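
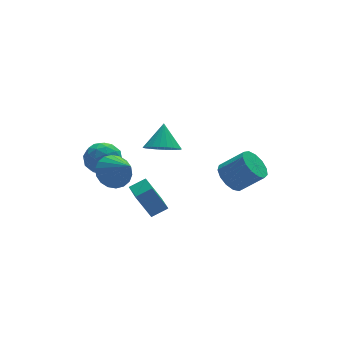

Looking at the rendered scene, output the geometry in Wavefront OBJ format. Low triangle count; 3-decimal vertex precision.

v -0.673 1.961 -1.945
v 0.219 2.076 -2.358
v -0.227 2.839 -0.735
v 0.028 2.377 -2.506
v -0.269 2.615 -2.569
v -0.629 2.753 -2.537
v -0.995 2.771 -2.414
v -1.312 2.665 -2.221
v -1.532 2.453 -1.985
v -1.621 2.165 -1.743
v -1.566 1.846 -1.532
v -1.375 1.545 -1.384
v -1.077 1.307 -1.321
v -0.718 1.168 -1.353
v -0.352 1.151 -1.475
v -0.035 1.256 -1.669
v 0.185 1.469 -1.905
v 0.274 1.757 -2.146
v -2.786 -1.951 -3.878
v -3.511 -1.697 -2.384
v -2.648 -0.717 -4.021
v -3.374 -0.463 -2.527
v -1.926 -1.997 -3.453
v -2.652 -1.743 -1.959
v -1.789 -0.763 -3.596
v -2.514 -0.509 -2.102
v -3.687 0.807 -2.141
v -2.82 1.302 -1.886
v -3.273 -0.507 -0.999
v -3.124 1.467 -1.586
v -3.539 1.502 -1.395
v -3.984 1.399 -1.352
v -4.37 1.179 -1.465
v -4.62 0.886 -1.713
v -4.686 0.577 -2.045
v -4.554 0.313 -2.396
v -4.25 0.148 -2.696
v -3.835 0.113 -2.887
v -3.39 0.216 -2.93
v -3.004 0.435 -2.817
v -2.753 0.729 -2.569
v -2.688 1.038 -2.237
v 1.854 -0.83 -2.991
v 2.559 -0.678 -3.594
v 3.631 -1.279 -2.493
v 2.926 -1.43 -1.889
v 2.511 -0.236 -3.306
v 3.583 -0.836 -2.205
v 2.254 0.018 -2.918
v 3.326 -0.583 -1.817
v 1.871 0.002 -2.553
v 2.943 -0.598 -1.452
v 1.482 -0.277 -2.327
v 2.554 -0.878 -1.226
v 1.211 -0.732 -2.312
v 2.283 -1.333 -1.21
v 1.144 -1.218 -2.512
v 2.217 -1.819 -1.411
v 1.303 -1.581 -2.864
v 2.375 -2.181 -1.763
v 1.636 -1.705 -3.256
v 2.709 -2.305 -2.155
v 2.039 -1.551 -3.564
v 3.111 -2.152 -2.463
v 2.383 -1.168 -3.69
v 3.455 -1.769 -2.589
v -4.578 2.078 -1.457
v -3.956 2.91 -1.378
v -3.584 1.45 -2.662
v -2.962 2.282 -2.583
v -3.005 1.588 -1.808
v -3.619 1.976 -1.063
v -3.921 2.384 -2.977
v -4.535 2.772 -2.232
v -3.55 3.098 -2.317
v -2.984 2.607 -1.595
v -4.556 1.753 -2.445
v -3.99 1.262 -1.723
v -4.354 2.549 -1.311
v -3.186 1.811 -2.729
v -3.211 1.403 -2.273
v -2.846 1.892 -2.227
v -4.156 2.001 -1.126
v -3.791 2.489 -1.08
v -3.232 1.713 -1.333
v -3.749 1.871 -2.96
v -3.384 2.359 -2.914
v -4.694 2.468 -1.813
v -4.329 2.957 -1.767
v -4.308 2.647 -2.707
v -3.75 3.149 -1.817
v -3.166 2.78 -2.526
v -3.729 2.839 -2.757
v -4.09 3.068 -2.319
v -3.418 2.86 -1.392
v -2.834 2.491 -2.101
v -2.859 2.083 -1.646
v -3.22 2.311 -1.208
v -3.179 2.971 -1.945
v -4.706 1.869 -1.939
v -4.122 1.5 -2.648
v -4.32 2.049 -2.832
v -4.681 2.277 -2.394
v -4.374 1.58 -1.514
v -3.79 1.211 -2.223
v -3.45 1.292 -1.721
v -3.811 1.521 -1.283
v -4.361 1.389 -2.095
f 2 1 4
f 2 4 3
f 4 1 5
f 4 5 3
f 5 1 6
f 5 6 3
f 6 1 7
f 6 7 3
f 7 1 8
f 7 8 3
f 8 1 9
f 8 9 3
f 9 1 10
f 9 10 3
f 10 1 11
f 10 11 3
f 11 1 12
f 11 12 3
f 12 1 13
f 12 13 3
f 13 1 14
f 13 14 3
f 14 1 15
f 14 15 3
f 15 1 16
f 15 16 3
f 16 1 17
f 16 17 3
f 17 1 18
f 17 18 3
f 18 1 2
f 18 2 3
f 20 22 19
f 23 20 19
f 19 22 21
f 21 23 19
f 20 26 22
f 24 20 23
f 24 26 20
f 22 26 21
f 25 23 21
f 21 26 25
f 25 24 23
f 26 24 25
f 28 27 30
f 28 30 29
f 30 27 31
f 30 31 29
f 31 27 32
f 31 32 29
f 32 27 33
f 32 33 29
f 33 27 34
f 33 34 29
f 34 27 35
f 34 35 29
f 35 27 36
f 35 36 29
f 36 27 37
f 36 37 29
f 37 27 38
f 37 38 29
f 38 27 39
f 38 39 29
f 39 27 40
f 39 40 29
f 40 27 41
f 40 41 29
f 41 27 42
f 41 42 29
f 42 27 28
f 42 28 29
f 44 43 47
f 44 47 45
f 45 47 48
f 45 48 46
f 47 43 49
f 47 49 48
f 48 49 50
f 48 50 46
f 49 43 51
f 49 51 50
f 50 51 52
f 50 52 46
f 51 43 53
f 51 53 52
f 52 53 54
f 52 54 46
f 53 43 55
f 53 55 54
f 54 55 56
f 54 56 46
f 55 43 57
f 55 57 56
f 56 57 58
f 56 58 46
f 57 43 59
f 57 59 58
f 58 59 60
f 58 60 46
f 59 43 61
f 59 61 60
f 60 61 62
f 60 62 46
f 61 43 63
f 61 63 62
f 62 63 64
f 62 64 46
f 63 43 65
f 63 65 64
f 64 65 66
f 64 66 46
f 65 43 44
f 65 44 66
f 66 44 45
f 66 45 46
f 67 104 83
f 104 78 107
f 83 107 72
f 104 107 83
f 67 83 79
f 83 72 84
f 79 84 68
f 83 84 79
f 67 79 88
f 79 68 89
f 88 89 74
f 79 89 88
f 67 88 100
f 88 74 103
f 100 103 77
f 88 103 100
f 67 100 104
f 100 77 108
f 104 108 78
f 100 108 104
f 68 84 95
f 84 72 98
f 95 98 76
f 84 98 95
f 72 107 85
f 107 78 106
f 85 106 71
f 107 106 85
f 78 108 105
f 108 77 101
f 105 101 69
f 108 101 105
f 77 103 102
f 103 74 90
f 102 90 73
f 103 90 102
f 74 89 94
f 89 68 91
f 94 91 75
f 89 91 94
f 70 96 82
f 96 76 97
f 82 97 71
f 96 97 82
f 70 82 80
f 82 71 81
f 80 81 69
f 82 81 80
f 70 80 87
f 80 69 86
f 87 86 73
f 80 86 87
f 70 87 92
f 87 73 93
f 92 93 75
f 87 93 92
f 70 92 96
f 92 75 99
f 96 99 76
f 92 99 96
f 71 97 85
f 97 76 98
f 85 98 72
f 97 98 85
f 69 81 105
f 81 71 106
f 105 106 78
f 81 106 105
f 73 86 102
f 86 69 101
f 102 101 77
f 86 101 102
f 75 93 94
f 93 73 90
f 94 90 74
f 93 90 94
f 76 99 95
f 99 75 91
f 95 91 68
f 99 91 95



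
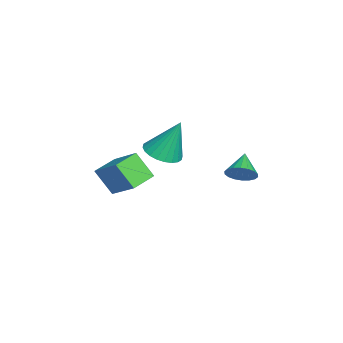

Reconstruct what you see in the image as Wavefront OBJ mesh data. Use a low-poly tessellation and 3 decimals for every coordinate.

v 0.756 -1.905 -0.659
v 1.688 -2.079 -0.609
v 0.804 -1.095 1.279
v 1.686 -1.737 -0.752
v 1.542 -1.42 -0.881
v 1.279 -1.178 -0.975
v 0.936 -1.045 -1.022
v 0.565 -1.044 -1.013
v 0.223 -1.174 -0.95
v -0.037 -1.415 -0.843
v -0.177 -1.73 -0.708
v -0.175 -2.072 -0.565
v -0.031 -2.389 -0.437
v 0.232 -2.631 -0.342
v 0.576 -2.764 -0.295
v 0.946 -2.765 -0.304
v 1.288 -2.635 -0.367
v 1.548 -2.395 -0.474
v 2.262 -3.976 -2.563
v 1.889 -4.793 -1.374
v 1.274 -3.208 -2.346
v 0.901 -4.025 -1.157
v 3.339 -2.895 -1.483
v 2.966 -3.712 -0.294
v 2.351 -2.127 -1.266
v 1.978 -2.944 -0.077
v 4.514 1.753 0.342
v 4.833 1.426 0.898
v 3.466 1.847 0.998
v 4.895 1.736 0.952
v 4.881 2.049 0.886
v 4.795 2.303 0.711
v 4.653 2.449 0.464
v 4.483 2.457 0.192
v 4.319 2.325 -0.05
v 4.194 2.08 -0.215
v 4.133 1.77 -0.269
v 4.146 1.457 -0.202
v 4.233 1.203 -0.028
v 4.375 1.057 0.22
v 4.545 1.049 0.491
v 4.708 1.181 0.734
f 2 1 4
f 2 4 3
f 4 1 5
f 4 5 3
f 5 1 6
f 5 6 3
f 6 1 7
f 6 7 3
f 7 1 8
f 7 8 3
f 8 1 9
f 8 9 3
f 9 1 10
f 9 10 3
f 10 1 11
f 10 11 3
f 11 1 12
f 11 12 3
f 12 1 13
f 12 13 3
f 13 1 14
f 13 14 3
f 14 1 15
f 14 15 3
f 15 1 16
f 15 16 3
f 16 1 17
f 16 17 3
f 17 1 18
f 17 18 3
f 18 1 2
f 18 2 3
f 20 22 19
f 23 20 19
f 19 22 21
f 21 23 19
f 20 26 22
f 24 20 23
f 24 26 20
f 22 26 21
f 25 23 21
f 21 26 25
f 25 24 23
f 26 24 25
f 28 27 30
f 28 30 29
f 30 27 31
f 30 31 29
f 31 27 32
f 31 32 29
f 32 27 33
f 32 33 29
f 33 27 34
f 33 34 29
f 34 27 35
f 34 35 29
f 35 27 36
f 35 36 29
f 36 27 37
f 36 37 29
f 37 27 38
f 37 38 29
f 38 27 39
f 38 39 29
f 39 27 40
f 39 40 29
f 40 27 41
f 40 41 29
f 41 27 42
f 41 42 29
f 42 27 28
f 42 28 29



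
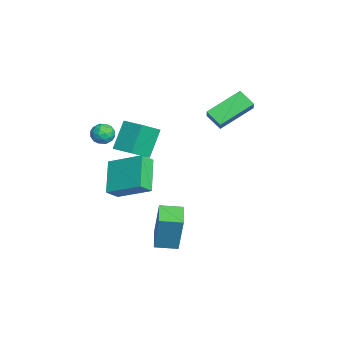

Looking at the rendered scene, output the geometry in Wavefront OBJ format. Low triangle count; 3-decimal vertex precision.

v 1.332 -0.664 -2.537
v 1.738 -0.461 -0.528
v 1.388 0.428 -2.659
v 1.794 0.631 -0.65
v 2.526 -0.751 -2.77
v 2.932 -0.548 -0.761
v 2.582 0.341 -2.892
v 2.988 0.544 -0.883
v -2.648 -2.16 -2.728
v -4.167 -1.998 -1.548
v -1.786 -0.594 -1.833
v -3.304 -0.432 -0.653
v -2.256 -2.708 -2.147
v -3.774 -2.546 -0.967
v -1.393 -1.142 -1.252
v -2.912 -0.98 -0.072
v -3.265 2.083 2.291
v -3.993 3.703 3.212
v -2.675 2.666 1.732
v -3.403 4.285 2.652
v -2.537 2.015 2.988
v -3.265 3.634 3.908
v -1.947 2.597 2.428
v -2.675 4.217 3.349
v -3.768 -2.37 1.468
v -3.127 -2.377 1.451
v -3.793 -3.203 0.849
v -3.152 -3.21 0.832
v -3.46 -3.357 1.375
v -3.445 -2.843 1.758
v -3.475 -2.737 0.542
v -3.46 -2.223 0.925
v -2.946 -2.604 0.879
v -2.937 -2.987 1.394
v -3.983 -2.593 0.906
v -3.974 -2.976 1.421
v -3.445 -2.301 1.514
v -3.475 -3.279 0.786
v -3.656 -3.366 1.105
v -3.279 -3.37 1.095
v -3.632 -2.574 1.694
v -3.255 -2.579 1.684
v -3.451 -3.154 1.639
v -3.665 -3.001 0.616
v -3.288 -3.006 0.606
v -3.641 -2.21 1.205
v -3.264 -2.214 1.195
v -3.469 -2.426 0.661
v -2.962 -2.438 1.168
v -2.977 -2.927 0.804
v -3.167 -2.65 0.634
v -3.158 -2.347 0.859
v -2.957 -2.663 1.47
v -2.971 -3.153 1.106
v -3.153 -3.239 1.425
v -3.143 -2.937 1.65
v -2.85 -2.797 1.134
v -3.949 -2.427 1.194
v -3.963 -2.917 0.83
v -3.777 -2.643 0.65
v -3.767 -2.341 0.875
v -3.943 -2.653 1.496
v -3.958 -3.142 1.132
v -3.762 -3.233 1.441
v -3.753 -2.93 1.666
v -4.07 -2.783 1.166
v -2.403 -1.502 0.413
v -1.623 -2.38 1.229
v -3.212 -0.951 1.779
v -2.432 -1.829 2.595
v -1.628 -0.691 0.545
v -0.848 -1.569 1.361
v -2.437 -0.14 1.911
v -1.657 -1.018 2.727
f 2 4 1
f 5 2 1
f 1 4 3
f 3 5 1
f 2 8 4
f 6 2 5
f 6 8 2
f 4 8 3
f 7 5 3
f 3 8 7
f 7 6 5
f 8 6 7
f 10 12 9
f 13 10 9
f 9 12 11
f 11 13 9
f 10 16 12
f 14 10 13
f 14 16 10
f 12 16 11
f 15 13 11
f 11 16 15
f 15 14 13
f 16 14 15
f 18 20 17
f 21 18 17
f 17 20 19
f 19 21 17
f 18 24 20
f 22 18 21
f 22 24 18
f 20 24 19
f 23 21 19
f 19 24 23
f 23 22 21
f 24 22 23
f 25 62 41
f 62 36 65
f 41 65 30
f 62 65 41
f 25 41 37
f 41 30 42
f 37 42 26
f 41 42 37
f 25 37 46
f 37 26 47
f 46 47 32
f 37 47 46
f 25 46 58
f 46 32 61
f 58 61 35
f 46 61 58
f 25 58 62
f 58 35 66
f 62 66 36
f 58 66 62
f 26 42 53
f 42 30 56
f 53 56 34
f 42 56 53
f 30 65 43
f 65 36 64
f 43 64 29
f 65 64 43
f 36 66 63
f 66 35 59
f 63 59 27
f 66 59 63
f 35 61 60
f 61 32 48
f 60 48 31
f 61 48 60
f 32 47 52
f 47 26 49
f 52 49 33
f 47 49 52
f 28 54 40
f 54 34 55
f 40 55 29
f 54 55 40
f 28 40 38
f 40 29 39
f 38 39 27
f 40 39 38
f 28 38 45
f 38 27 44
f 45 44 31
f 38 44 45
f 28 45 50
f 45 31 51
f 50 51 33
f 45 51 50
f 28 50 54
f 50 33 57
f 54 57 34
f 50 57 54
f 29 55 43
f 55 34 56
f 43 56 30
f 55 56 43
f 27 39 63
f 39 29 64
f 63 64 36
f 39 64 63
f 31 44 60
f 44 27 59
f 60 59 35
f 44 59 60
f 33 51 52
f 51 31 48
f 52 48 32
f 51 48 52
f 34 57 53
f 57 33 49
f 53 49 26
f 57 49 53
f 68 70 67
f 71 68 67
f 67 70 69
f 69 71 67
f 68 74 70
f 72 68 71
f 72 74 68
f 70 74 69
f 73 71 69
f 69 74 73
f 73 72 71
f 74 72 73



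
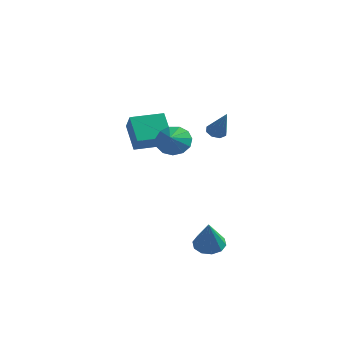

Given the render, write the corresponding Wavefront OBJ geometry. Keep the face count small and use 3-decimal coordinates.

v -2.317 -1.466 1.13
v -3.339 -0.487 2.337
v -2.935 -0.789 0.058
v -3.957 0.189 1.265
v -0.923 -0.089 1.195
v -1.945 0.889 2.402
v -1.541 0.587 0.123
v -2.563 1.566 1.33
v 2.057 -0.671 2.493
v 2.448 -1.021 2.202
v 2.883 -1.089 4.107
v 2.594 -0.587 2.24
v 2.425 -0.203 2.426
v 2.041 -0.093 2.651
v 1.665 -0.322 2.784
v 1.52 -0.756 2.747
v 1.688 -1.14 2.561
v 2.073 -1.25 2.335
v 3.031 -3.328 -4.571
v 3.863 -3.565 -4.817
v 3.369 -4.092 -2.689
v 3.886 -3.049 -4.612
v 3.581 -2.639 -4.391
v 3.067 -2.492 -4.239
v 2.539 -2.665 -4.214
v 2.198 -3.09 -4.325
v 2.176 -3.607 -4.531
v 2.48 -4.016 -4.752
v 2.995 -4.163 -4.904
v 3.523 -3.991 -4.929
v 0.115 -1.856 1.84
v 1.089 -1.804 1.578
v 0.325 -2.664 2.46
v 1.028 -1.47 2.034
v 0.677 -1.258 2.429
v 0.147 -1.236 2.636
v -0.392 -1.411 2.591
v -0.771 -1.727 2.307
v -0.868 -2.084 1.875
v -0.653 -2.369 1.431
v -0.194 -2.491 1.118
v 0.363 -2.411 1.033
v 0.842 -2.155 1.205
f 2 4 1
f 5 2 1
f 1 4 3
f 3 5 1
f 2 8 4
f 6 2 5
f 6 8 2
f 4 8 3
f 7 5 3
f 3 8 7
f 7 6 5
f 8 6 7
f 10 9 12
f 10 12 11
f 12 9 13
f 12 13 11
f 13 9 14
f 13 14 11
f 14 9 15
f 14 15 11
f 15 9 16
f 15 16 11
f 16 9 17
f 16 17 11
f 17 9 18
f 17 18 11
f 18 9 10
f 18 10 11
f 20 19 22
f 20 22 21
f 22 19 23
f 22 23 21
f 23 19 24
f 23 24 21
f 24 19 25
f 24 25 21
f 25 19 26
f 25 26 21
f 26 19 27
f 26 27 21
f 27 19 28
f 27 28 21
f 28 19 29
f 28 29 21
f 29 19 30
f 29 30 21
f 30 19 20
f 30 20 21
f 32 31 34
f 32 34 33
f 34 31 35
f 34 35 33
f 35 31 36
f 35 36 33
f 36 31 37
f 36 37 33
f 37 31 38
f 37 38 33
f 38 31 39
f 38 39 33
f 39 31 40
f 39 40 33
f 40 31 41
f 40 41 33
f 41 31 42
f 41 42 33
f 42 31 43
f 42 43 33
f 43 31 32
f 43 32 33



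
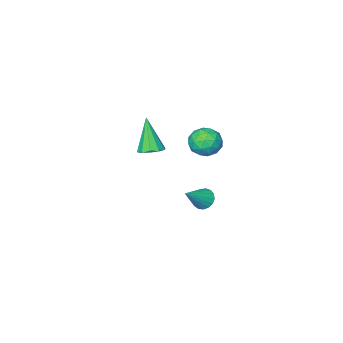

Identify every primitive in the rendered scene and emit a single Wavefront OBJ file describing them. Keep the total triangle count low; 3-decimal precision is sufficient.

v -0.152 2.208 2.992
v 0.267 2.742 3.26
v -0.388 1.432 4.908
v -0.161 2.885 3.265
v -0.585 2.769 3.166
v -0.844 2.438 3
v -0.839 2.02 2.831
v -0.571 1.673 2.724
v -0.143 1.531 2.719
v 0.282 1.647 2.819
v 0.541 1.977 2.984
v 0.535 2.395 3.153
v -4.436 0.756 -3.105
v -4.02 0.878 -3.655
v -3.064 1.004 -2.015
v -4.139 1.181 -3.576
v -4.325 1.387 -3.388
v -4.537 1.448 -3.136
v -4.725 1.351 -2.876
v -4.848 1.118 -2.67
v -4.876 0.802 -2.563
v -4.803 0.475 -2.58
v -4.646 0.213 -2.718
v -4.441 0.075 -2.944
v -4.235 0.094 -3.208
v -4.075 0.264 -3.448
v -3.997 0.547 -3.609
v -3.567 2.535 2.173
v -2.963 1.841 1.872
v -4.757 1.519 2.128
v -4.153 0.825 1.827
v -4.085 1.167 2.729
v -3.35 1.794 2.757
v -4.37 1.566 1.243
v -3.635 2.193 1.271
v -3.46 1.242 1.297
v -3.284 0.996 2.215
v -4.436 2.364 1.785
v -4.26 2.118 2.703
v -3.16 2.277 2.026
v -4.56 1.083 1.974
v -4.52 1.284 2.504
v -4.165 0.876 2.327
v -3.388 2.25 2.547
v -3.033 1.842 2.369
v -3.693 1.446 2.874
v -4.687 1.518 1.631
v -4.332 1.11 1.453
v -3.555 2.484 1.673
v -3.2 2.076 1.496
v -4.027 1.914 1.126
v -3.098 1.517 1.511
v -3.797 0.92 1.485
v -3.925 1.355 1.142
v -3.492 1.724 1.158
v -2.994 1.372 2.051
v -3.694 0.775 2.025
v -3.654 0.976 2.555
v -3.222 1.345 2.572
v -3.286 1.02 1.713
v -4.026 2.585 1.975
v -4.726 1.988 1.949
v -4.498 2.015 1.428
v -4.066 2.384 1.445
v -3.923 2.44 2.515
v -4.622 1.843 2.489
v -4.228 1.636 2.842
v -3.795 2.005 2.858
v -4.434 2.34 2.287
f 2 1 4
f 2 4 3
f 4 1 5
f 4 5 3
f 5 1 6
f 5 6 3
f 6 1 7
f 6 7 3
f 7 1 8
f 7 8 3
f 8 1 9
f 8 9 3
f 9 1 10
f 9 10 3
f 10 1 11
f 10 11 3
f 11 1 12
f 11 12 3
f 12 1 2
f 12 2 3
f 14 13 16
f 14 16 15
f 16 13 17
f 16 17 15
f 17 13 18
f 17 18 15
f 18 13 19
f 18 19 15
f 19 13 20
f 19 20 15
f 20 13 21
f 20 21 15
f 21 13 22
f 21 22 15
f 22 13 23
f 22 23 15
f 23 13 24
f 23 24 15
f 24 13 25
f 24 25 15
f 25 13 26
f 25 26 15
f 26 13 27
f 26 27 15
f 27 13 14
f 27 14 15
f 28 65 44
f 65 39 68
f 44 68 33
f 65 68 44
f 28 44 40
f 44 33 45
f 40 45 29
f 44 45 40
f 28 40 49
f 40 29 50
f 49 50 35
f 40 50 49
f 28 49 61
f 49 35 64
f 61 64 38
f 49 64 61
f 28 61 65
f 61 38 69
f 65 69 39
f 61 69 65
f 29 45 56
f 45 33 59
f 56 59 37
f 45 59 56
f 33 68 46
f 68 39 67
f 46 67 32
f 68 67 46
f 39 69 66
f 69 38 62
f 66 62 30
f 69 62 66
f 38 64 63
f 64 35 51
f 63 51 34
f 64 51 63
f 35 50 55
f 50 29 52
f 55 52 36
f 50 52 55
f 31 57 43
f 57 37 58
f 43 58 32
f 57 58 43
f 31 43 41
f 43 32 42
f 41 42 30
f 43 42 41
f 31 41 48
f 41 30 47
f 48 47 34
f 41 47 48
f 31 48 53
f 48 34 54
f 53 54 36
f 48 54 53
f 31 53 57
f 53 36 60
f 57 60 37
f 53 60 57
f 32 58 46
f 58 37 59
f 46 59 33
f 58 59 46
f 30 42 66
f 42 32 67
f 66 67 39
f 42 67 66
f 34 47 63
f 47 30 62
f 63 62 38
f 47 62 63
f 36 54 55
f 54 34 51
f 55 51 35
f 54 51 55
f 37 60 56
f 60 36 52
f 56 52 29
f 60 52 56



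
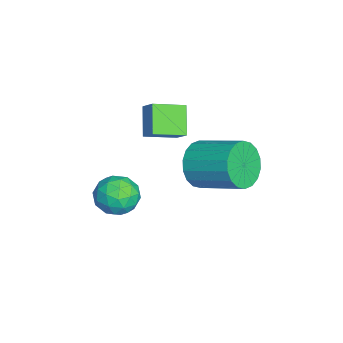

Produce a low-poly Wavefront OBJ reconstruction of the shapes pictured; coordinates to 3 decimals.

v -2.368 0.119 1.053
v -1.832 0.51 1.646
v -2.819 1.357 0.644
v -2.283 1.748 1.237
v -1.377 0.172 0.123
v -0.841 0.563 0.716
v -1.828 1.41 -0.286
v -1.292 1.801 0.307
v 0.179 2.313 -0.097
v 0.808 2.359 -0.911
v 1.691 3.954 -0.137
v 1.061 3.907 0.677
v 0.454 2.619 -1.041
v 1.336 4.213 -0.267
v 0.045 2.818 -0.985
v 0.927 4.412 -0.21
v -0.338 2.917 -0.752
v 0.545 4.511 0.022
v -0.618 2.896 -0.39
v 0.264 4.49 0.384
v -0.74 2.76 0.03
v 0.142 4.354 0.804
v -0.681 2.535 0.425
v 0.202 4.129 1.199
v -0.451 2.266 0.717
v 0.432 3.861 1.491
v -0.096 2.007 0.847
v 0.786 3.601 1.621
v 0.313 1.808 0.79
v 1.195 3.402 1.565
v 0.695 1.709 0.558
v 1.578 3.303 1.332
v 0.976 1.73 0.196
v 1.858 3.324 0.97
v 1.098 1.866 -0.224
v 1.98 3.46 0.55
v 1.038 2.091 -0.619
v 1.921 3.685 0.155
v -0.026 0.07 -2.071
v 0.442 -0.328 -2.791
v -0.882 -1.192 -1.929
v -0.414 -1.59 -2.649
v 0.026 -1.441 -1.825
v 0.554 -0.661 -1.912
v -0.994 -0.859 -2.808
v -0.466 -0.079 -2.895
v -0.157 -0.902 -3.246
v 0.473 -1.261 -2.639
v -0.913 -0.259 -2.081
v -0.283 -0.618 -1.474
v 0.283 -0.018 -2.443
v -0.723 -1.502 -2.277
v -0.465 -1.414 -1.792
v -0.19 -1.648 -2.215
v 0.349 -0.214 -1.927
v 0.624 -0.448 -2.35
v 0.379 -1.102 -1.782
v -1.064 -1.072 -2.37
v -0.789 -1.306 -2.793
v -0.25 0.128 -2.505
v 0.025 -0.106 -2.928
v -0.819 -0.418 -2.938
v 0.206 -0.59 -3.134
v -0.297 -1.331 -3.051
v -0.638 -0.902 -3.144
v -0.327 -0.444 -3.196
v 0.576 -0.801 -2.777
v 0.073 -1.542 -2.694
v 0.332 -1.455 -2.209
v 0.643 -0.996 -2.261
v 0.225 -1.138 -3.045
v -0.513 0.022 -2.026
v -1.016 -0.719 -1.943
v -1.083 -0.524 -2.459
v -0.772 -0.065 -2.511
v -0.143 -0.189 -1.669
v -0.646 -0.93 -1.586
v -0.113 -1.076 -1.524
v 0.198 -0.618 -1.576
v -0.665 -0.382 -1.675
f 2 4 1
f 5 2 1
f 1 4 3
f 3 5 1
f 2 8 4
f 6 2 5
f 6 8 2
f 4 8 3
f 7 5 3
f 3 8 7
f 7 6 5
f 8 6 7
f 10 9 13
f 10 13 11
f 11 13 14
f 11 14 12
f 13 9 15
f 13 15 14
f 14 15 16
f 14 16 12
f 15 9 17
f 15 17 16
f 16 17 18
f 16 18 12
f 17 9 19
f 17 19 18
f 18 19 20
f 18 20 12
f 19 9 21
f 19 21 20
f 20 21 22
f 20 22 12
f 21 9 23
f 21 23 22
f 22 23 24
f 22 24 12
f 23 9 25
f 23 25 24
f 24 25 26
f 24 26 12
f 25 9 27
f 25 27 26
f 26 27 28
f 26 28 12
f 27 9 29
f 27 29 28
f 28 29 30
f 28 30 12
f 29 9 31
f 29 31 30
f 30 31 32
f 30 32 12
f 31 9 33
f 31 33 32
f 32 33 34
f 32 34 12
f 33 9 35
f 33 35 34
f 34 35 36
f 34 36 12
f 35 9 37
f 35 37 36
f 36 37 38
f 36 38 12
f 37 9 10
f 37 10 38
f 38 10 11
f 38 11 12
f 39 76 55
f 76 50 79
f 55 79 44
f 76 79 55
f 39 55 51
f 55 44 56
f 51 56 40
f 55 56 51
f 39 51 60
f 51 40 61
f 60 61 46
f 51 61 60
f 39 60 72
f 60 46 75
f 72 75 49
f 60 75 72
f 39 72 76
f 72 49 80
f 76 80 50
f 72 80 76
f 40 56 67
f 56 44 70
f 67 70 48
f 56 70 67
f 44 79 57
f 79 50 78
f 57 78 43
f 79 78 57
f 50 80 77
f 80 49 73
f 77 73 41
f 80 73 77
f 49 75 74
f 75 46 62
f 74 62 45
f 75 62 74
f 46 61 66
f 61 40 63
f 66 63 47
f 61 63 66
f 42 68 54
f 68 48 69
f 54 69 43
f 68 69 54
f 42 54 52
f 54 43 53
f 52 53 41
f 54 53 52
f 42 52 59
f 52 41 58
f 59 58 45
f 52 58 59
f 42 59 64
f 59 45 65
f 64 65 47
f 59 65 64
f 42 64 68
f 64 47 71
f 68 71 48
f 64 71 68
f 43 69 57
f 69 48 70
f 57 70 44
f 69 70 57
f 41 53 77
f 53 43 78
f 77 78 50
f 53 78 77
f 45 58 74
f 58 41 73
f 74 73 49
f 58 73 74
f 47 65 66
f 65 45 62
f 66 62 46
f 65 62 66
f 48 71 67
f 71 47 63
f 67 63 40
f 71 63 67



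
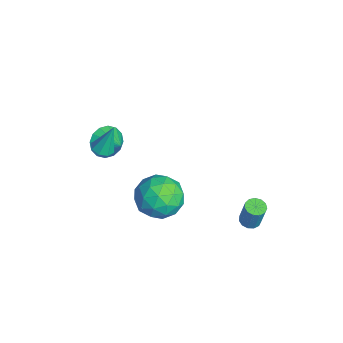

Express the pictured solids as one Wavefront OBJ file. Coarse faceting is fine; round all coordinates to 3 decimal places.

v -2.943 -2.711 -2.03
v -2.402 -2.881 -2.767
v -1.797 -2.189 -1.31
v -2.564 -2.433 -2.833
v -2.829 -2.059 -2.684
v -3.123 -1.86 -2.359
v -3.369 -1.889 -1.946
v -3.501 -2.138 -1.556
v -3.484 -2.54 -1.293
v -3.321 -2.989 -1.227
v -3.057 -3.362 -1.377
v -2.762 -3.562 -1.701
v -2.516 -3.533 -2.114
v -2.384 -3.284 -2.504
v 2.233 3.294 -4.184
v 2.621 3.643 -4.32
v 2.976 3.815 -2.873
v 2.587 3.466 -2.736
v 2.369 3.808 -4.278
v 2.724 3.98 -2.831
v 2.073 3.81 -4.206
v 2.428 3.981 -2.759
v 1.828 3.648 -4.126
v 2.183 3.819 -2.679
v 1.712 3.373 -4.065
v 2.067 3.545 -2.618
v 1.76 3.074 -4.042
v 2.115 3.246 -2.594
v 1.959 2.844 -4.063
v 2.314 3.016 -2.616
v 2.245 2.758 -4.123
v 2.599 2.929 -2.676
v 2.526 2.841 -4.202
v 2.881 3.013 -2.755
v 2.715 3.069 -4.275
v 3.07 3.24 -2.828
v 2.75 3.368 -4.319
v 3.105 3.539 -2.872
v 3.757 -0.224 -0.419
v 4.314 -1.093 0.27
v 2.166 -1.427 -0.65
v 2.723 -2.296 0.039
v 2.333 -1.242 0.565
v 3.317 -0.498 0.708
v 3.163 -2.022 -1.088
v 4.147 -1.278 -0.945
v 3.947 -2.204 -0.143
v 3.434 -1.722 0.878
v 3.046 -0.798 -1.258
v 2.533 -0.316 -0.237
v 4.175 -0.553 -0.054
v 2.305 -1.967 -0.326
v 2.076 -1.347 -0.017
v 2.403 -1.858 0.388
v 3.589 -0.204 0.203
v 3.916 -0.714 0.608
v 2.752 -0.802 0.782
v 2.564 -1.806 -0.988
v 2.891 -2.316 -0.583
v 4.077 -0.662 -0.768
v 4.404 -1.173 -0.363
v 3.728 -1.718 -1.162
v 4.286 -1.717 0.108
v 3.351 -2.423 -0.028
v 3.61 -2.262 -0.69
v 4.188 -1.826 -0.606
v 3.985 -1.433 0.709
v 3.05 -2.14 0.573
v 2.821 -1.521 0.882
v 3.399 -1.084 0.966
v 3.769 -2.086 0.466
v 3.43 -0.38 -0.953
v 2.495 -1.087 -1.089
v 3.081 -1.436 -1.346
v 3.659 -0.999 -1.262
v 3.129 -0.097 -0.352
v 2.194 -0.803 -0.488
v 2.292 -0.694 0.226
v 2.87 -0.258 0.31
v 2.711 -0.434 -0.846
v -0.076 -3.308 0.555
v 0.206 -2.822 0.376
v -0.004 -2.772 2.125
v -0.242 -2.77 0.379
v -0.593 -3.033 0.485
v -0.641 -3.458 0.632
v -0.358 -3.794 0.734
v 0.091 -3.846 0.731
v 0.442 -3.582 0.625
v 0.49 -3.158 0.478
f 2 1 4
f 2 4 3
f 4 1 5
f 4 5 3
f 5 1 6
f 5 6 3
f 6 1 7
f 6 7 3
f 7 1 8
f 7 8 3
f 8 1 9
f 8 9 3
f 9 1 10
f 9 10 3
f 10 1 11
f 10 11 3
f 11 1 12
f 11 12 3
f 12 1 13
f 12 13 3
f 13 1 14
f 13 14 3
f 14 1 2
f 14 2 3
f 16 15 19
f 16 19 17
f 17 19 20
f 17 20 18
f 19 15 21
f 19 21 20
f 20 21 22
f 20 22 18
f 21 15 23
f 21 23 22
f 22 23 24
f 22 24 18
f 23 15 25
f 23 25 24
f 24 25 26
f 24 26 18
f 25 15 27
f 25 27 26
f 26 27 28
f 26 28 18
f 27 15 29
f 27 29 28
f 28 29 30
f 28 30 18
f 29 15 31
f 29 31 30
f 30 31 32
f 30 32 18
f 31 15 33
f 31 33 32
f 32 33 34
f 32 34 18
f 33 15 35
f 33 35 34
f 34 35 36
f 34 36 18
f 35 15 37
f 35 37 36
f 36 37 38
f 36 38 18
f 37 15 16
f 37 16 38
f 38 16 17
f 38 17 18
f 39 76 55
f 76 50 79
f 55 79 44
f 76 79 55
f 39 55 51
f 55 44 56
f 51 56 40
f 55 56 51
f 39 51 60
f 51 40 61
f 60 61 46
f 51 61 60
f 39 60 72
f 60 46 75
f 72 75 49
f 60 75 72
f 39 72 76
f 72 49 80
f 76 80 50
f 72 80 76
f 40 56 67
f 56 44 70
f 67 70 48
f 56 70 67
f 44 79 57
f 79 50 78
f 57 78 43
f 79 78 57
f 50 80 77
f 80 49 73
f 77 73 41
f 80 73 77
f 49 75 74
f 75 46 62
f 74 62 45
f 75 62 74
f 46 61 66
f 61 40 63
f 66 63 47
f 61 63 66
f 42 68 54
f 68 48 69
f 54 69 43
f 68 69 54
f 42 54 52
f 54 43 53
f 52 53 41
f 54 53 52
f 42 52 59
f 52 41 58
f 59 58 45
f 52 58 59
f 42 59 64
f 59 45 65
f 64 65 47
f 59 65 64
f 42 64 68
f 64 47 71
f 68 71 48
f 64 71 68
f 43 69 57
f 69 48 70
f 57 70 44
f 69 70 57
f 41 53 77
f 53 43 78
f 77 78 50
f 53 78 77
f 45 58 74
f 58 41 73
f 74 73 49
f 58 73 74
f 47 65 66
f 65 45 62
f 66 62 46
f 65 62 66
f 48 71 67
f 71 47 63
f 67 63 40
f 71 63 67
f 82 81 84
f 82 84 83
f 84 81 85
f 84 85 83
f 85 81 86
f 85 86 83
f 86 81 87
f 86 87 83
f 87 81 88
f 87 88 83
f 88 81 89
f 88 89 83
f 89 81 90
f 89 90 83
f 90 81 82
f 90 82 83



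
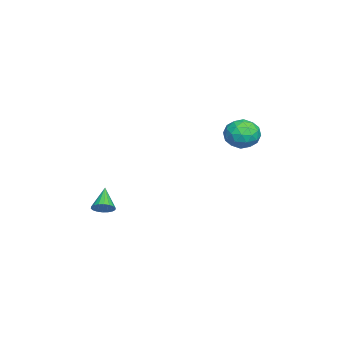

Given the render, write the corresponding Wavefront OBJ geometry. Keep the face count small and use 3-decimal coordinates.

v -1.67 -3.923 -2.045
v -1.369 -3.543 -1.643
v -2.77 -4.057 -1.095
v -1.522 -3.364 -1.795
v -1.705 -3.296 -1.997
v -1.88 -3.352 -2.208
v -2.014 -3.521 -2.387
v -2.08 -3.77 -2.498
v -2.065 -4.049 -2.52
v -1.971 -4.303 -2.447
v -1.818 -4.482 -2.295
v -1.635 -4.55 -2.094
v -1.46 -4.494 -1.882
v -1.326 -4.325 -1.703
v -1.26 -4.076 -1.592
v -1.275 -3.797 -1.571
v -3.687 3.29 2.856
v -2.801 3.662 2.627
v -2.979 2.098 3.653
v -2.093 2.47 3.424
v -2.683 2.951 4.054
v -3.121 3.688 3.562
v -2.659 2.072 2.718
v -3.097 2.809 2.226
v -2.166 2.91 2.542
v -2.18 3.453 3.367
v -3.6 2.307 2.913
v -3.614 2.85 3.738
v -3.306 3.581 2.671
v -2.474 2.179 3.609
v -2.821 2.462 3.979
v -2.3 2.681 3.844
v -3.494 3.596 3.221
v -2.973 3.815 3.086
v -2.904 3.397 3.925
v -2.807 1.945 3.194
v -2.286 2.164 3.059
v -3.48 3.079 2.436
v -2.959 3.298 2.301
v -2.876 2.363 2.355
v -2.412 3.357 2.487
v -1.996 2.657 2.955
v -2.329 2.423 2.541
v -2.586 2.856 2.251
v -2.42 3.677 2.972
v -2.005 2.976 3.441
v -2.351 3.259 3.811
v -2.608 3.692 3.521
v -2.047 3.234 2.922
v -3.775 2.784 2.839
v -3.36 2.083 3.308
v -3.172 2.068 2.759
v -3.429 2.501 2.469
v -3.784 3.103 3.325
v -3.368 2.403 3.793
v -3.194 2.904 4.029
v -3.451 3.337 3.739
v -3.733 2.526 3.358
f 2 1 4
f 2 4 3
f 4 1 5
f 4 5 3
f 5 1 6
f 5 6 3
f 6 1 7
f 6 7 3
f 7 1 8
f 7 8 3
f 8 1 9
f 8 9 3
f 9 1 10
f 9 10 3
f 10 1 11
f 10 11 3
f 11 1 12
f 11 12 3
f 12 1 13
f 12 13 3
f 13 1 14
f 13 14 3
f 14 1 15
f 14 15 3
f 15 1 16
f 15 16 3
f 16 1 2
f 16 2 3
f 17 54 33
f 54 28 57
f 33 57 22
f 54 57 33
f 17 33 29
f 33 22 34
f 29 34 18
f 33 34 29
f 17 29 38
f 29 18 39
f 38 39 24
f 29 39 38
f 17 38 50
f 38 24 53
f 50 53 27
f 38 53 50
f 17 50 54
f 50 27 58
f 54 58 28
f 50 58 54
f 18 34 45
f 34 22 48
f 45 48 26
f 34 48 45
f 22 57 35
f 57 28 56
f 35 56 21
f 57 56 35
f 28 58 55
f 58 27 51
f 55 51 19
f 58 51 55
f 27 53 52
f 53 24 40
f 52 40 23
f 53 40 52
f 24 39 44
f 39 18 41
f 44 41 25
f 39 41 44
f 20 46 32
f 46 26 47
f 32 47 21
f 46 47 32
f 20 32 30
f 32 21 31
f 30 31 19
f 32 31 30
f 20 30 37
f 30 19 36
f 37 36 23
f 30 36 37
f 20 37 42
f 37 23 43
f 42 43 25
f 37 43 42
f 20 42 46
f 42 25 49
f 46 49 26
f 42 49 46
f 21 47 35
f 47 26 48
f 35 48 22
f 47 48 35
f 19 31 55
f 31 21 56
f 55 56 28
f 31 56 55
f 23 36 52
f 36 19 51
f 52 51 27
f 36 51 52
f 25 43 44
f 43 23 40
f 44 40 24
f 43 40 44
f 26 49 45
f 49 25 41
f 45 41 18
f 49 41 45



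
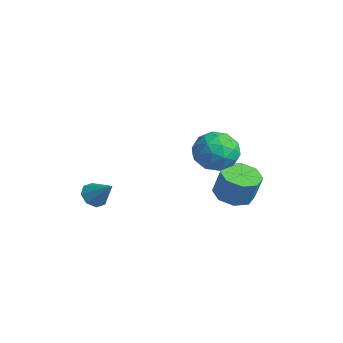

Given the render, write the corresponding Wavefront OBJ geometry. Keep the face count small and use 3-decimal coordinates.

v 0.969 2.128 -0.515
v 1.818 1.596 -0.703
v 2.241 1.759 0.748
v 1.391 2.292 0.935
v 1.914 2.362 -0.817
v 2.337 2.525 0.634
v 1.457 2.991 -0.755
v 1.88 3.155 0.696
v 0.713 3.115 -0.552
v 1.136 3.278 0.899
v 0.119 2.661 -0.328
v 0.542 2.824 1.123
v 0.023 1.895 -0.214
v 0.446 2.058 1.237
v 0.48 1.265 -0.276
v 0.903 1.429 1.175
v 1.224 1.142 -0.479
v 1.647 1.305 0.972
v 1.037 1.304 2.768
v 2.066 1.089 2.238
v 1.534 0.151 4.202
v 2.563 -0.064 3.672
v 2.344 1.002 4.121
v 2.037 1.715 3.235
v 1.563 -0.475 3.205
v 1.256 0.238 2.319
v 2.391 -0.01 2.508
v 2.874 0.902 3.074
v 0.726 0.338 3.366
v 1.209 1.25 3.932
v 1.508 1.297 2.377
v 2.092 -0.057 4.063
v 1.964 0.569 4.327
v 2.569 0.443 4.015
v 1.49 1.665 2.963
v 2.095 1.539 2.652
v 2.259 1.488 3.759
v 1.505 -0.299 3.788
v 2.11 -0.425 3.477
v 1.031 0.797 2.425
v 1.636 0.671 2.113
v 1.341 -0.248 2.681
v 2.304 0.525 2.224
v 2.596 -0.152 3.067
v 2.009 -0.394 2.792
v 1.828 0.025 2.272
v 2.588 1.061 2.557
v 2.88 0.384 3.4
v 2.751 1.011 3.664
v 2.57 1.429 3.143
v 2.779 0.415 2.716
v 0.72 0.856 3.04
v 1.012 0.179 3.883
v 1.03 -0.189 3.297
v 0.849 0.229 2.776
v 1.004 1.392 3.373
v 1.296 0.715 4.216
v 1.772 1.215 4.168
v 1.591 1.634 3.648
v 0.821 0.825 3.724
v -1.835 -3.696 -0.246
v -1.294 -3.892 -0.711
v -0.805 -3.304 0.786
v -1.443 -3.349 -0.769
v -1.822 -3.009 -0.52
v -2.208 -3.071 -0.111
v -2.376 -3.5 0.219
v -2.227 -4.043 0.277
v -1.848 -4.383 0.028
v -1.462 -4.321 -0.381
f 2 1 5
f 2 5 3
f 3 5 6
f 3 6 4
f 5 1 7
f 5 7 6
f 6 7 8
f 6 8 4
f 7 1 9
f 7 9 8
f 8 9 10
f 8 10 4
f 9 1 11
f 9 11 10
f 10 11 12
f 10 12 4
f 11 1 13
f 11 13 12
f 12 13 14
f 12 14 4
f 13 1 15
f 13 15 14
f 14 15 16
f 14 16 4
f 15 1 17
f 15 17 16
f 16 17 18
f 16 18 4
f 17 1 2
f 17 2 18
f 18 2 3
f 18 3 4
f 19 56 35
f 56 30 59
f 35 59 24
f 56 59 35
f 19 35 31
f 35 24 36
f 31 36 20
f 35 36 31
f 19 31 40
f 31 20 41
f 40 41 26
f 31 41 40
f 19 40 52
f 40 26 55
f 52 55 29
f 40 55 52
f 19 52 56
f 52 29 60
f 56 60 30
f 52 60 56
f 20 36 47
f 36 24 50
f 47 50 28
f 36 50 47
f 24 59 37
f 59 30 58
f 37 58 23
f 59 58 37
f 30 60 57
f 60 29 53
f 57 53 21
f 60 53 57
f 29 55 54
f 55 26 42
f 54 42 25
f 55 42 54
f 26 41 46
f 41 20 43
f 46 43 27
f 41 43 46
f 22 48 34
f 48 28 49
f 34 49 23
f 48 49 34
f 22 34 32
f 34 23 33
f 32 33 21
f 34 33 32
f 22 32 39
f 32 21 38
f 39 38 25
f 32 38 39
f 22 39 44
f 39 25 45
f 44 45 27
f 39 45 44
f 22 44 48
f 44 27 51
f 48 51 28
f 44 51 48
f 23 49 37
f 49 28 50
f 37 50 24
f 49 50 37
f 21 33 57
f 33 23 58
f 57 58 30
f 33 58 57
f 25 38 54
f 38 21 53
f 54 53 29
f 38 53 54
f 27 45 46
f 45 25 42
f 46 42 26
f 45 42 46
f 28 51 47
f 51 27 43
f 47 43 20
f 51 43 47
f 62 61 64
f 62 64 63
f 64 61 65
f 64 65 63
f 65 61 66
f 65 66 63
f 66 61 67
f 66 67 63
f 67 61 68
f 67 68 63
f 68 61 69
f 68 69 63
f 69 61 70
f 69 70 63
f 70 61 62
f 70 62 63



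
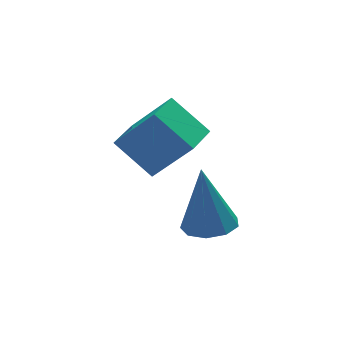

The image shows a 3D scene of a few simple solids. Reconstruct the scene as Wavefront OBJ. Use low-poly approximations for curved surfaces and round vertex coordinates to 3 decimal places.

v -2.8 -0.553 -1.737
v -1.99 -1.29 -0.359
v -1.924 0.109 -1.897
v -1.114 -0.628 -0.52
v -2.206 -1.552 -2.62
v -1.396 -2.289 -1.243
v -1.33 -0.89 -2.781
v -0.52 -1.627 -1.403
v -0.946 -2.406 -4.552
v -0.288 -1.984 -4.667
v -0.934 -1.894 -2.608
v -0.723 -1.673 -4.746
v -1.262 -1.705 -4.735
v -1.653 -2.065 -4.637
v -1.714 -2.584 -4.5
v -1.415 -3.02 -4.387
v -0.896 -3.168 -4.351
v -0.401 -2.96 -4.409
v -0.161 -2.492 -4.534
f 2 4 1
f 5 2 1
f 1 4 3
f 3 5 1
f 2 8 4
f 6 2 5
f 6 8 2
f 4 8 3
f 7 5 3
f 3 8 7
f 7 6 5
f 8 6 7
f 10 9 12
f 10 12 11
f 12 9 13
f 12 13 11
f 13 9 14
f 13 14 11
f 14 9 15
f 14 15 11
f 15 9 16
f 15 16 11
f 16 9 17
f 16 17 11
f 17 9 18
f 17 18 11
f 18 9 19
f 18 19 11
f 19 9 10
f 19 10 11



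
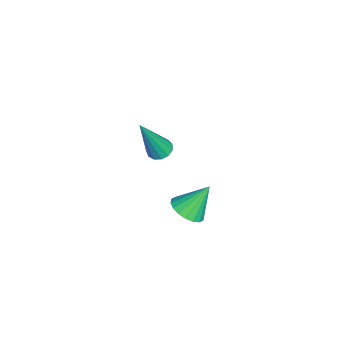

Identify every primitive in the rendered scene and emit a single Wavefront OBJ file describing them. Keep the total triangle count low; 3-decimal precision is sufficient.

v 2.056 0.082 -3.546
v 2.68 -0.165 -3.211
v 1.724 0.858 -2.354
v 2.783 0.114 -3.364
v 2.741 0.386 -3.553
v 2.564 0.598 -3.74
v 2.286 0.707 -3.889
v 1.962 0.693 -3.97
v 1.657 0.558 -3.967
v 1.431 0.328 -3.88
v 1.329 0.05 -3.727
v 1.37 -0.222 -3.538
v 1.547 -0.434 -3.351
v 1.825 -0.544 -3.202
v 2.149 -0.53 -3.121
v 2.454 -0.394 -3.125
v 2.256 -0.907 0.162
v 2.706 -1.039 -0.037
v 2.944 -1.513 2.118
v 2.73 -0.763 0.04
v 2.603 -0.533 0.156
v 2.365 -0.421 0.274
v 2.093 -0.464 0.357
v 1.873 -0.647 0.378
v 1.774 -0.913 0.33
v 1.828 -1.176 0.229
v 2.018 -1.354 0.107
v 2.283 -1.39 0.003
v 2.54 -1.272 -0.051
f 2 1 4
f 2 4 3
f 4 1 5
f 4 5 3
f 5 1 6
f 5 6 3
f 6 1 7
f 6 7 3
f 7 1 8
f 7 8 3
f 8 1 9
f 8 9 3
f 9 1 10
f 9 10 3
f 10 1 11
f 10 11 3
f 11 1 12
f 11 12 3
f 12 1 13
f 12 13 3
f 13 1 14
f 13 14 3
f 14 1 15
f 14 15 3
f 15 1 16
f 15 16 3
f 16 1 2
f 16 2 3
f 18 17 20
f 18 20 19
f 20 17 21
f 20 21 19
f 21 17 22
f 21 22 19
f 22 17 23
f 22 23 19
f 23 17 24
f 23 24 19
f 24 17 25
f 24 25 19
f 25 17 26
f 25 26 19
f 26 17 27
f 26 27 19
f 27 17 28
f 27 28 19
f 28 17 29
f 28 29 19
f 29 17 18
f 29 18 19



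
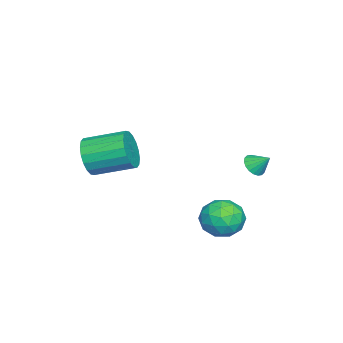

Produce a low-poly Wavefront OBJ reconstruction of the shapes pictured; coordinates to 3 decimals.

v 1.127 3.009 -2.904
v 1.718 2.839 -3.782
v 0.442 1.421 -3.058
v 1.033 1.251 -3.936
v 1.506 1.317 -2.976
v 1.929 2.298 -2.881
v 0.231 1.962 -3.959
v 0.654 2.943 -3.864
v 1.164 2.192 -4.435
v 1.952 1.793 -3.827
v 0.208 2.467 -3.013
v 0.996 2.068 -2.405
v 1.482 3.063 -3.33
v 0.678 1.197 -3.51
v 0.956 1.236 -2.946
v 1.303 1.136 -3.462
v 1.607 2.745 -2.8
v 1.954 2.645 -3.316
v 1.83 1.751 -2.842
v 0.206 1.615 -3.524
v 0.553 1.515 -4.04
v 0.857 3.124 -3.378
v 1.204 3.024 -3.894
v 0.33 2.509 -3.998
v 1.504 2.583 -4.229
v 1.102 1.65 -4.32
v 0.63 2.068 -4.333
v 0.879 2.644 -4.277
v 1.968 2.348 -3.872
v 1.565 1.416 -3.963
v 1.843 1.454 -3.398
v 2.092 2.03 -3.342
v 1.642 1.968 -4.256
v 0.595 2.844 -2.877
v 0.192 1.912 -2.968
v 0.068 2.23 -3.498
v 0.317 2.806 -3.442
v 1.058 2.61 -2.52
v 0.656 1.677 -2.611
v 1.281 1.616 -2.563
v 1.53 2.192 -2.507
v 0.518 2.292 -2.584
v -3.297 2.39 -2.388
v -2.739 2.125 -2.219
v -3.143 3.13 -1.732
v -2.665 2.299 -2.433
v -2.716 2.49 -2.637
v -2.882 2.662 -2.792
v -3.13 2.78 -2.867
v -3.411 2.821 -2.847
v -3.67 2.777 -2.736
v -3.855 2.656 -2.556
v -3.929 2.482 -2.343
v -3.878 2.29 -2.138
v -3.712 2.118 -1.983
v -3.464 2 -1.908
v -3.182 1.959 -1.929
v -2.924 2.004 -2.04
v 1.066 -3.852 -0.597
v 1.646 -4.029 0.235
v 1.355 -2.184 0.83
v 0.774 -2.008 -0.003
v 1.952 -3.881 -0.073
v 1.66 -2.036 0.521
v 2.082 -3.728 -0.485
v 1.79 -1.883 0.11
v 2.011 -3.599 -0.919
v 1.719 -1.754 -0.325
v 1.753 -3.521 -1.289
v 1.461 -1.676 -0.695
v 1.358 -3.508 -1.523
v 1.067 -1.663 -0.928
v 0.906 -3.563 -1.573
v 0.614 -1.719 -0.978
v 0.485 -3.676 -1.43
v 0.194 -1.831 -0.835
v 0.18 -3.824 -1.121
v -0.112 -1.979 -0.527
v 0.05 -3.977 -0.71
v -0.242 -2.132 -0.115
v 0.121 -4.106 -0.275
v -0.171 -2.261 0.319
v 0.379 -4.184 0.095
v 0.087 -2.339 0.689
v 0.773 -4.197 0.328
v 0.482 -2.352 0.923
v 1.226 -4.141 0.378
v 0.934 -2.297 0.973
f 1 38 17
f 38 12 41
f 17 41 6
f 38 41 17
f 1 17 13
f 17 6 18
f 13 18 2
f 17 18 13
f 1 13 22
f 13 2 23
f 22 23 8
f 13 23 22
f 1 22 34
f 22 8 37
f 34 37 11
f 22 37 34
f 1 34 38
f 34 11 42
f 38 42 12
f 34 42 38
f 2 18 29
f 18 6 32
f 29 32 10
f 18 32 29
f 6 41 19
f 41 12 40
f 19 40 5
f 41 40 19
f 12 42 39
f 42 11 35
f 39 35 3
f 42 35 39
f 11 37 36
f 37 8 24
f 36 24 7
f 37 24 36
f 8 23 28
f 23 2 25
f 28 25 9
f 23 25 28
f 4 30 16
f 30 10 31
f 16 31 5
f 30 31 16
f 4 16 14
f 16 5 15
f 14 15 3
f 16 15 14
f 4 14 21
f 14 3 20
f 21 20 7
f 14 20 21
f 4 21 26
f 21 7 27
f 26 27 9
f 21 27 26
f 4 26 30
f 26 9 33
f 30 33 10
f 26 33 30
f 5 31 19
f 31 10 32
f 19 32 6
f 31 32 19
f 3 15 39
f 15 5 40
f 39 40 12
f 15 40 39
f 7 20 36
f 20 3 35
f 36 35 11
f 20 35 36
f 9 27 28
f 27 7 24
f 28 24 8
f 27 24 28
f 10 33 29
f 33 9 25
f 29 25 2
f 33 25 29
f 44 43 46
f 44 46 45
f 46 43 47
f 46 47 45
f 47 43 48
f 47 48 45
f 48 43 49
f 48 49 45
f 49 43 50
f 49 50 45
f 50 43 51
f 50 51 45
f 51 43 52
f 51 52 45
f 52 43 53
f 52 53 45
f 53 43 54
f 53 54 45
f 54 43 55
f 54 55 45
f 55 43 56
f 55 56 45
f 56 43 57
f 56 57 45
f 57 43 58
f 57 58 45
f 58 43 44
f 58 44 45
f 60 59 63
f 60 63 61
f 61 63 64
f 61 64 62
f 63 59 65
f 63 65 64
f 64 65 66
f 64 66 62
f 65 59 67
f 65 67 66
f 66 67 68
f 66 68 62
f 67 59 69
f 67 69 68
f 68 69 70
f 68 70 62
f 69 59 71
f 69 71 70
f 70 71 72
f 70 72 62
f 71 59 73
f 71 73 72
f 72 73 74
f 72 74 62
f 73 59 75
f 73 75 74
f 74 75 76
f 74 76 62
f 75 59 77
f 75 77 76
f 76 77 78
f 76 78 62
f 77 59 79
f 77 79 78
f 78 79 80
f 78 80 62
f 79 59 81
f 79 81 80
f 80 81 82
f 80 82 62
f 81 59 83
f 81 83 82
f 82 83 84
f 82 84 62
f 83 59 85
f 83 85 84
f 84 85 86
f 84 86 62
f 85 59 87
f 85 87 86
f 86 87 88
f 86 88 62
f 87 59 60
f 87 60 88
f 88 60 61
f 88 61 62



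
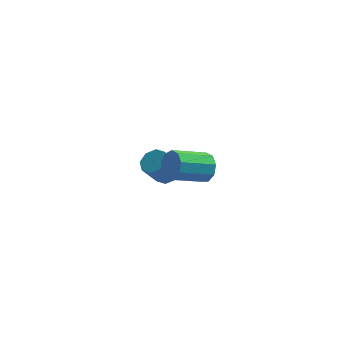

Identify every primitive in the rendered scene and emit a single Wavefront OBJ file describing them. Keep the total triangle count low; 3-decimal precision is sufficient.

v -0.932 -3.298 1.658
v -0.409 -3.689 2.232
v -2.005 -4.613 3.057
v -2.528 -4.222 2.482
v -0.597 -3.169 2.45
v -2.193 -4.093 3.275
v -0.942 -2.709 2.297
v -2.538 -3.633 3.122
v -1.283 -2.524 1.845
v -2.879 -3.448 2.67
v -1.459 -2.702 1.305
v -3.055 -3.626 2.13
v -1.389 -3.159 0.93
v -2.985 -4.082 1.755
v -1.105 -3.681 0.895
v -2.701 -4.604 1.72
v -0.74 -4.023 1.217
v -2.336 -4.947 2.042
v -0.465 -4.027 1.745
v -2.061 -4.951 2.57
v -3.306 2.683 -3.854
v -2.738 3.065 -3.385
v -3.445 2.539 -2.098
v -4.014 2.157 -2.566
v -3.239 3.435 -3.509
v -3.946 2.909 -2.222
v -3.78 3.365 -3.835
v -4.487 2.838 -2.548
v -4.043 2.895 -4.172
v -4.75 2.368 -2.885
v -3.875 2.301 -4.322
v -4.582 1.775 -3.035
v -3.374 1.931 -4.198
v -4.081 1.405 -2.911
v -2.833 2.002 -3.872
v -3.54 1.475 -2.585
v -2.57 2.472 -3.535
v -3.277 1.945 -2.248
f 2 1 5
f 2 5 3
f 3 5 6
f 3 6 4
f 5 1 7
f 5 7 6
f 6 7 8
f 6 8 4
f 7 1 9
f 7 9 8
f 8 9 10
f 8 10 4
f 9 1 11
f 9 11 10
f 10 11 12
f 10 12 4
f 11 1 13
f 11 13 12
f 12 13 14
f 12 14 4
f 13 1 15
f 13 15 14
f 14 15 16
f 14 16 4
f 15 1 17
f 15 17 16
f 16 17 18
f 16 18 4
f 17 1 19
f 17 19 18
f 18 19 20
f 18 20 4
f 19 1 2
f 19 2 20
f 20 2 3
f 20 3 4
f 22 21 25
f 22 25 23
f 23 25 26
f 23 26 24
f 25 21 27
f 25 27 26
f 26 27 28
f 26 28 24
f 27 21 29
f 27 29 28
f 28 29 30
f 28 30 24
f 29 21 31
f 29 31 30
f 30 31 32
f 30 32 24
f 31 21 33
f 31 33 32
f 32 33 34
f 32 34 24
f 33 21 35
f 33 35 34
f 34 35 36
f 34 36 24
f 35 21 37
f 35 37 36
f 36 37 38
f 36 38 24
f 37 21 22
f 37 22 38
f 38 22 23
f 38 23 24



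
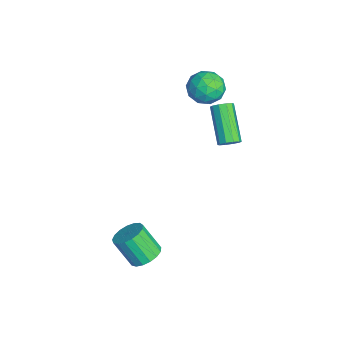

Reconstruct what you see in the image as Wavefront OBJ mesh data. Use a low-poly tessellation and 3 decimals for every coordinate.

v -3.806 2.725 3.005
v -3.121 2.821 2.422
v -4.239 1.519 2.298
v -3.554 1.615 1.715
v -3.388 1.39 2.575
v -3.12 2.135 3.012
v -4.24 2.205 1.708
v -3.972 2.95 2.145
v -3.389 2.499 1.621
v -2.863 1.996 2.157
v -4.497 2.344 2.563
v -3.971 1.841 3.099
v -3.426 2.879 2.776
v -3.934 1.461 1.944
v -3.837 1.329 2.45
v -3.434 1.386 2.107
v -3.425 2.476 3.122
v -3.023 2.532 2.78
v -3.179 1.691 2.87
v -4.337 1.808 1.94
v -3.935 1.864 1.598
v -3.926 2.954 2.613
v -3.523 3.011 2.27
v -4.181 2.649 1.85
v -3.18 2.746 1.962
v -3.435 2.037 1.546
v -3.838 2.384 1.542
v -3.681 2.822 1.799
v -2.871 2.45 2.277
v -3.125 1.741 1.861
v -3.028 1.609 2.367
v -2.871 2.047 2.624
v -3.029 2.261 1.806
v -4.235 2.599 2.859
v -4.489 1.89 2.443
v -4.489 2.293 2.096
v -4.332 2.731 2.353
v -3.925 2.303 3.174
v -4.18 1.594 2.758
v -3.679 1.518 2.921
v -3.522 1.956 3.178
v -4.331 2.079 2.914
v 1.825 -1.153 -3.454
v 2.403 -1.629 -3.502
v 1.932 -2.323 -2.295
v 1.355 -1.847 -2.246
v 2.529 -1.362 -3.299
v 2.058 -2.056 -2.092
v 2.494 -1.046 -3.132
v 2.023 -1.74 -1.924
v 2.306 -0.755 -3.038
v 1.835 -1.449 -1.83
v 2.008 -0.555 -3.039
v 1.537 -1.249 -1.832
v 1.668 -0.492 -3.135
v 1.197 -1.186 -1.928
v 1.364 -0.581 -3.305
v 0.893 -1.275 -2.097
v 1.166 -0.8 -3.508
v 0.695 -1.494 -2.301
v 1.119 -1.1 -3.699
v 0.648 -1.794 -2.492
v 1.233 -1.413 -3.834
v 0.763 -2.107 -2.626
v 1.484 -1.666 -3.882
v 1.013 -2.36 -2.674
v 1.812 -1.801 -3.831
v 1.342 -2.495 -2.624
v 2.144 -1.788 -3.694
v 1.673 -2.482 -2.487
v -2.211 2.988 -0.273
v -1.903 2.79 0.097
v -3.442 2.693 1.323
v -3.749 2.892 0.953
v -1.9 3.11 0.126
v -3.439 3.013 1.352
v -2.015 3.383 0.003
v -3.554 3.287 1.229
v -2.205 3.506 -0.225
v -3.744 3.41 1.001
v -2.397 3.431 -0.472
v -3.936 3.334 0.754
v -2.518 3.187 -0.643
v -4.057 3.09 0.583
v -2.521 2.867 -0.672
v -4.06 2.77 0.554
v -2.406 2.593 -0.549
v -3.945 2.497 0.677
v -2.216 2.47 -0.321
v -3.755 2.374 0.905
v -2.024 2.546 -0.074
v -3.563 2.449 1.152
f 1 38 17
f 38 12 41
f 17 41 6
f 38 41 17
f 1 17 13
f 17 6 18
f 13 18 2
f 17 18 13
f 1 13 22
f 13 2 23
f 22 23 8
f 13 23 22
f 1 22 34
f 22 8 37
f 34 37 11
f 22 37 34
f 1 34 38
f 34 11 42
f 38 42 12
f 34 42 38
f 2 18 29
f 18 6 32
f 29 32 10
f 18 32 29
f 6 41 19
f 41 12 40
f 19 40 5
f 41 40 19
f 12 42 39
f 42 11 35
f 39 35 3
f 42 35 39
f 11 37 36
f 37 8 24
f 36 24 7
f 37 24 36
f 8 23 28
f 23 2 25
f 28 25 9
f 23 25 28
f 4 30 16
f 30 10 31
f 16 31 5
f 30 31 16
f 4 16 14
f 16 5 15
f 14 15 3
f 16 15 14
f 4 14 21
f 14 3 20
f 21 20 7
f 14 20 21
f 4 21 26
f 21 7 27
f 26 27 9
f 21 27 26
f 4 26 30
f 26 9 33
f 30 33 10
f 26 33 30
f 5 31 19
f 31 10 32
f 19 32 6
f 31 32 19
f 3 15 39
f 15 5 40
f 39 40 12
f 15 40 39
f 7 20 36
f 20 3 35
f 36 35 11
f 20 35 36
f 9 27 28
f 27 7 24
f 28 24 8
f 27 24 28
f 10 33 29
f 33 9 25
f 29 25 2
f 33 25 29
f 44 43 47
f 44 47 45
f 45 47 48
f 45 48 46
f 47 43 49
f 47 49 48
f 48 49 50
f 48 50 46
f 49 43 51
f 49 51 50
f 50 51 52
f 50 52 46
f 51 43 53
f 51 53 52
f 52 53 54
f 52 54 46
f 53 43 55
f 53 55 54
f 54 55 56
f 54 56 46
f 55 43 57
f 55 57 56
f 56 57 58
f 56 58 46
f 57 43 59
f 57 59 58
f 58 59 60
f 58 60 46
f 59 43 61
f 59 61 60
f 60 61 62
f 60 62 46
f 61 43 63
f 61 63 62
f 62 63 64
f 62 64 46
f 63 43 65
f 63 65 64
f 64 65 66
f 64 66 46
f 65 43 67
f 65 67 66
f 66 67 68
f 66 68 46
f 67 43 69
f 67 69 68
f 68 69 70
f 68 70 46
f 69 43 44
f 69 44 70
f 70 44 45
f 70 45 46
f 72 71 75
f 72 75 73
f 73 75 76
f 73 76 74
f 75 71 77
f 75 77 76
f 76 77 78
f 76 78 74
f 77 71 79
f 77 79 78
f 78 79 80
f 78 80 74
f 79 71 81
f 79 81 80
f 80 81 82
f 80 82 74
f 81 71 83
f 81 83 82
f 82 83 84
f 82 84 74
f 83 71 85
f 83 85 84
f 84 85 86
f 84 86 74
f 85 71 87
f 85 87 86
f 86 87 88
f 86 88 74
f 87 71 89
f 87 89 88
f 88 89 90
f 88 90 74
f 89 71 91
f 89 91 90
f 90 91 92
f 90 92 74
f 91 71 72
f 91 72 92
f 92 72 73
f 92 73 74



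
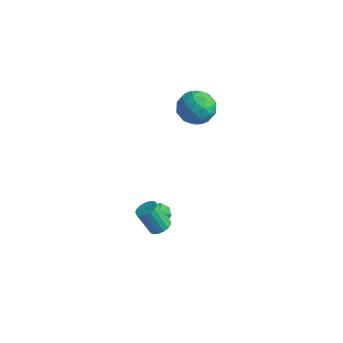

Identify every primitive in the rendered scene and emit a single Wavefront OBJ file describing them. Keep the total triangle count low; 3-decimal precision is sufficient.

v 2.809 -2.951 -0.596
v 3.322 -2.972 -0.326
v 2.664 -3.231 0.905
v 2.151 -3.209 0.636
v 3.249 -2.705 -0.308
v 2.591 -2.964 0.923
v 3.076 -2.494 -0.357
v 2.417 -2.753 0.874
v 2.841 -2.387 -0.46
v 2.182 -2.646 0.771
v 2.599 -2.41 -0.594
v 1.94 -2.669 0.637
v 2.405 -2.557 -0.729
v 1.747 -2.815 0.502
v 2.304 -2.793 -0.833
v 1.645 -3.052 0.398
v 2.319 -3.066 -0.882
v 1.66 -3.325 0.349
v 2.446 -3.312 -0.866
v 1.787 -3.571 0.365
v 2.656 -3.476 -0.788
v 1.997 -3.735 0.443
v 2.901 -3.519 -0.666
v 2.243 -3.778 0.565
v 3.126 -3.432 -0.527
v 2.467 -3.691 0.704
v 3.278 -3.234 -0.405
v 2.619 -3.493 0.826
v 1.316 -1.309 -1.91
v 1.794 -0.943 -2.007
v 1.844 -1.771 -1.05
v 1.482 -0.756 -1.715
v 1.072 -0.893 -1.537
v 0.806 -1.274 -1.578
v 0.838 -1.676 -1.814
v 1.151 -1.863 -2.106
v 1.56 -1.726 -2.283
v 1.827 -1.345 -2.242
v -0.604 4.347 2.281
v 0.361 4.145 1.834
v -0.821 2.635 2.586
v 0.144 2.433 2.139
v 0.084 2.952 3.088
v 0.218 4.01 2.899
v -0.678 2.77 1.521
v -0.544 3.828 1.332
v 0.316 3.17 1.364
v 0.787 3.283 2.333
v -1.247 3.497 2.087
v -0.776 3.61 3.056
v -0.103 4.396 2.031
v -0.357 2.384 2.389
v -0.393 2.689 2.947
v 0.175 2.57 2.684
v -0.187 4.317 2.657
v 0.381 4.198 2.394
v 0.218 3.497 3.131
v -0.841 2.582 2.026
v -0.273 2.463 1.763
v -0.635 4.21 1.736
v -0.067 4.091 1.473
v -0.678 3.283 1.289
v 0.438 3.705 1.492
v 0.311 2.698 1.671
v -0.173 2.896 1.308
v -0.094 3.518 1.197
v 0.715 3.771 2.062
v 0.588 2.765 2.241
v 0.553 3.07 2.798
v 0.631 3.692 2.688
v 0.689 3.198 1.785
v -1.048 4.015 2.179
v -1.175 3.009 2.358
v -1.091 3.088 1.732
v -1.013 3.71 1.622
v -0.771 4.082 2.749
v -0.898 3.075 2.928
v -0.366 3.262 3.223
v -0.287 3.884 3.112
v -1.149 3.582 2.635
f 2 1 5
f 2 5 3
f 3 5 6
f 3 6 4
f 5 1 7
f 5 7 6
f 6 7 8
f 6 8 4
f 7 1 9
f 7 9 8
f 8 9 10
f 8 10 4
f 9 1 11
f 9 11 10
f 10 11 12
f 10 12 4
f 11 1 13
f 11 13 12
f 12 13 14
f 12 14 4
f 13 1 15
f 13 15 14
f 14 15 16
f 14 16 4
f 15 1 17
f 15 17 16
f 16 17 18
f 16 18 4
f 17 1 19
f 17 19 18
f 18 19 20
f 18 20 4
f 19 1 21
f 19 21 20
f 20 21 22
f 20 22 4
f 21 1 23
f 21 23 22
f 22 23 24
f 22 24 4
f 23 1 25
f 23 25 24
f 24 25 26
f 24 26 4
f 25 1 27
f 25 27 26
f 26 27 28
f 26 28 4
f 27 1 2
f 27 2 28
f 28 2 3
f 28 3 4
f 30 29 32
f 30 32 31
f 32 29 33
f 32 33 31
f 33 29 34
f 33 34 31
f 34 29 35
f 34 35 31
f 35 29 36
f 35 36 31
f 36 29 37
f 36 37 31
f 37 29 38
f 37 38 31
f 38 29 30
f 38 30 31
f 39 76 55
f 76 50 79
f 55 79 44
f 76 79 55
f 39 55 51
f 55 44 56
f 51 56 40
f 55 56 51
f 39 51 60
f 51 40 61
f 60 61 46
f 51 61 60
f 39 60 72
f 60 46 75
f 72 75 49
f 60 75 72
f 39 72 76
f 72 49 80
f 76 80 50
f 72 80 76
f 40 56 67
f 56 44 70
f 67 70 48
f 56 70 67
f 44 79 57
f 79 50 78
f 57 78 43
f 79 78 57
f 50 80 77
f 80 49 73
f 77 73 41
f 80 73 77
f 49 75 74
f 75 46 62
f 74 62 45
f 75 62 74
f 46 61 66
f 61 40 63
f 66 63 47
f 61 63 66
f 42 68 54
f 68 48 69
f 54 69 43
f 68 69 54
f 42 54 52
f 54 43 53
f 52 53 41
f 54 53 52
f 42 52 59
f 52 41 58
f 59 58 45
f 52 58 59
f 42 59 64
f 59 45 65
f 64 65 47
f 59 65 64
f 42 64 68
f 64 47 71
f 68 71 48
f 64 71 68
f 43 69 57
f 69 48 70
f 57 70 44
f 69 70 57
f 41 53 77
f 53 43 78
f 77 78 50
f 53 78 77
f 45 58 74
f 58 41 73
f 74 73 49
f 58 73 74
f 47 65 66
f 65 45 62
f 66 62 46
f 65 62 66
f 48 71 67
f 71 47 63
f 67 63 40
f 71 63 67



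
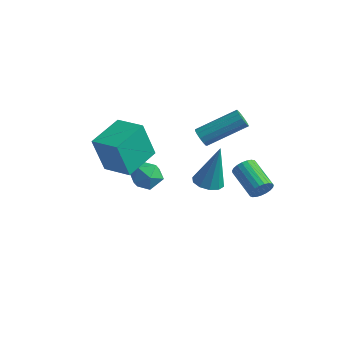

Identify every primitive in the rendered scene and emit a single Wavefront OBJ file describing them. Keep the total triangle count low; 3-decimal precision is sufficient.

v -2.122 -3.7 1.028
v -2.455 -4.1 2.845
v -2.153 -1.951 1.407
v -2.486 -2.351 3.224
v -0.734 -3.729 1.276
v -1.067 -4.129 3.093
v -0.765 -1.98 1.655
v -1.098 -2.38 3.472
v -0.655 1.041 0.987
v -0.421 0.668 1.244
v 0.769 2.106 2.25
v 0.535 2.479 1.993
v -0.268 0.709 1.004
v 0.921 2.147 2.01
v -0.238 0.856 0.759
v 0.951 2.294 1.765
v -0.34 1.061 0.586
v 0.849 2.499 1.592
v -0.542 1.261 0.54
v 0.647 2.698 1.547
v -0.78 1.39 0.637
v 0.409 2.828 1.643
v -0.978 1.409 0.844
v 0.211 2.846 1.85
v -1.073 1.311 1.097
v 0.116 2.748 2.103
v -1.036 1.127 1.315
v 0.153 2.565 2.321
v -0.877 0.916 1.428
v 0.312 2.354 2.435
v -0.648 0.745 1.402
v 0.541 2.183 2.408
v -3.461 1.654 -2.724
v -2.792 1.133 -2.793
v -4.308 0.567 -2.727
v -3.639 0.046 -2.796
v -3.769 0.479 -2.074
v -3.245 1.15 -2.072
v -3.855 0.55 -3.448
v -3.331 1.221 -3.446
v -3.035 0.45 -3.24
v -2.982 0.406 -2.391
v -4.118 1.294 -3.129
v -4.065 1.25 -2.28
v 0.531 0.02 -0.798
v 1.225 -0.153 -0.876
v 0.869 0.42 1.318
v 1.183 0.284 -0.952
v 0.892 0.62 -0.969
v 0.462 0.726 -0.92
v 0.059 0.564 -0.825
v -0.164 0.193 -0.72
v -0.121 -0.243 -0.644
v 0.17 -0.579 -0.627
v 0.6 -0.686 -0.676
v 1.003 -0.523 -0.771
v 2.598 1.091 -1.014
v 2.874 1.232 -0.512
v 1.518 1.79 0.076
v 1.242 1.649 -0.426
v 2.901 1.437 -0.644
v 1.545 1.995 -0.056
v 2.875 1.582 -0.84
v 1.519 2.14 -0.252
v 2.802 1.642 -1.067
v 1.446 2.2 -0.479
v 2.693 1.607 -1.284
v 1.337 2.165 -0.696
v 2.568 1.483 -1.454
v 1.212 2.041 -0.866
v 2.448 1.29 -1.549
v 1.092 1.848 -0.961
v 2.354 1.064 -1.551
v 0.998 1.622 -0.963
v 2.302 0.842 -1.46
v 0.946 1.4 -0.872
v 2.302 0.663 -1.292
v 0.945 1.221 -0.704
v 2.352 0.558 -1.076
v 0.996 1.116 -0.488
v 2.445 0.546 -0.849
v 1.089 1.104 -0.261
v 2.565 0.627 -0.651
v 1.208 1.185 -0.063
v 2.69 0.789 -0.516
v 1.334 1.347 0.072
v 2.799 1.003 -0.466
v 1.443 1.561 0.122
f 2 4 1
f 5 2 1
f 1 4 3
f 3 5 1
f 2 8 4
f 6 2 5
f 6 8 2
f 4 8 3
f 7 5 3
f 3 8 7
f 7 6 5
f 8 6 7
f 10 9 13
f 10 13 11
f 11 13 14
f 11 14 12
f 13 9 15
f 13 15 14
f 14 15 16
f 14 16 12
f 15 9 17
f 15 17 16
f 16 17 18
f 16 18 12
f 17 9 19
f 17 19 18
f 18 19 20
f 18 20 12
f 19 9 21
f 19 21 20
f 20 21 22
f 20 22 12
f 21 9 23
f 21 23 22
f 22 23 24
f 22 24 12
f 23 9 25
f 23 25 24
f 24 25 26
f 24 26 12
f 25 9 27
f 25 27 26
f 26 27 28
f 26 28 12
f 27 9 29
f 27 29 28
f 28 29 30
f 28 30 12
f 29 9 31
f 29 31 30
f 30 31 32
f 30 32 12
f 31 9 10
f 31 10 32
f 32 10 11
f 32 11 12
f 33 44 38
f 33 38 34
f 33 34 40
f 33 40 43
f 33 43 44
f 34 38 42
f 38 44 37
f 44 43 35
f 43 40 39
f 40 34 41
f 36 42 37
f 36 37 35
f 36 35 39
f 36 39 41
f 36 41 42
f 37 42 38
f 35 37 44
f 39 35 43
f 41 39 40
f 42 41 34
f 46 45 48
f 46 48 47
f 48 45 49
f 48 49 47
f 49 45 50
f 49 50 47
f 50 45 51
f 50 51 47
f 51 45 52
f 51 52 47
f 52 45 53
f 52 53 47
f 53 45 54
f 53 54 47
f 54 45 55
f 54 55 47
f 55 45 56
f 55 56 47
f 56 45 46
f 56 46 47
f 58 57 61
f 58 61 59
f 59 61 62
f 59 62 60
f 61 57 63
f 61 63 62
f 62 63 64
f 62 64 60
f 63 57 65
f 63 65 64
f 64 65 66
f 64 66 60
f 65 57 67
f 65 67 66
f 66 67 68
f 66 68 60
f 67 57 69
f 67 69 68
f 68 69 70
f 68 70 60
f 69 57 71
f 69 71 70
f 70 71 72
f 70 72 60
f 71 57 73
f 71 73 72
f 72 73 74
f 72 74 60
f 73 57 75
f 73 75 74
f 74 75 76
f 74 76 60
f 75 57 77
f 75 77 76
f 76 77 78
f 76 78 60
f 77 57 79
f 77 79 78
f 78 79 80
f 78 80 60
f 79 57 81
f 79 81 80
f 80 81 82
f 80 82 60
f 81 57 83
f 81 83 82
f 82 83 84
f 82 84 60
f 83 57 85
f 83 85 84
f 84 85 86
f 84 86 60
f 85 57 87
f 85 87 86
f 86 87 88
f 86 88 60
f 87 57 58
f 87 58 88
f 88 58 59
f 88 59 60



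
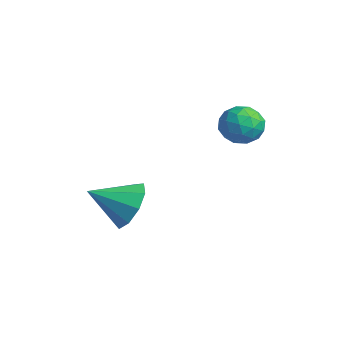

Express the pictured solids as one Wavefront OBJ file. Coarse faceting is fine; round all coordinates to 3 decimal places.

v 2.521 3.337 0.838
v 3.228 3.369 0.994
v 2.332 2.731 1.826
v 3.039 2.763 1.982
v 2.634 3.365 2.006
v 2.751 3.739 1.396
v 2.809 2.361 1.424
v 2.926 2.735 0.814
v 3.407 2.766 1.356
v 3.299 3.387 1.716
v 2.261 2.713 1.104
v 2.153 3.334 1.464
v 2.891 3.406 0.829
v 2.669 2.694 1.991
v 2.431 3.048 2.005
v 2.847 3.067 2.097
v 2.611 3.624 1.066
v 3.027 3.643 1.157
v 2.678 3.64 1.752
v 2.533 2.457 1.663
v 2.949 2.476 1.754
v 2.713 3.033 0.723
v 3.129 3.052 0.815
v 2.882 2.46 1.068
v 3.412 3.071 1.134
v 3.301 2.715 1.714
v 3.165 2.478 1.386
v 3.234 2.698 1.028
v 3.349 3.435 1.345
v 3.237 3.079 1.926
v 2.999 3.433 1.94
v 3.068 3.653 1.581
v 3.453 3.081 1.558
v 2.323 3.021 0.894
v 2.211 2.665 1.475
v 2.492 2.447 1.239
v 2.561 2.667 0.88
v 2.259 3.385 1.106
v 2.148 3.029 1.686
v 2.326 3.402 1.792
v 2.395 3.622 1.434
v 2.107 3.019 1.262
v 1.519 0.119 -1.833
v 1.876 -0.38 -2.505
v 1.161 -1.059 -1.147
v 2.31 -0.261 -2.074
v 2.373 0.036 -1.531
v 2.037 0.372 -1.129
v 1.458 0.59 -1.057
v 0.908 0.587 -1.348
v 0.644 0.366 -1.866
v 0.789 0.029 -2.369
v 1.275 -0.266 -2.621
f 1 38 17
f 38 12 41
f 17 41 6
f 38 41 17
f 1 17 13
f 17 6 18
f 13 18 2
f 17 18 13
f 1 13 22
f 13 2 23
f 22 23 8
f 13 23 22
f 1 22 34
f 22 8 37
f 34 37 11
f 22 37 34
f 1 34 38
f 34 11 42
f 38 42 12
f 34 42 38
f 2 18 29
f 18 6 32
f 29 32 10
f 18 32 29
f 6 41 19
f 41 12 40
f 19 40 5
f 41 40 19
f 12 42 39
f 42 11 35
f 39 35 3
f 42 35 39
f 11 37 36
f 37 8 24
f 36 24 7
f 37 24 36
f 8 23 28
f 23 2 25
f 28 25 9
f 23 25 28
f 4 30 16
f 30 10 31
f 16 31 5
f 30 31 16
f 4 16 14
f 16 5 15
f 14 15 3
f 16 15 14
f 4 14 21
f 14 3 20
f 21 20 7
f 14 20 21
f 4 21 26
f 21 7 27
f 26 27 9
f 21 27 26
f 4 26 30
f 26 9 33
f 30 33 10
f 26 33 30
f 5 31 19
f 31 10 32
f 19 32 6
f 31 32 19
f 3 15 39
f 15 5 40
f 39 40 12
f 15 40 39
f 7 20 36
f 20 3 35
f 36 35 11
f 20 35 36
f 9 27 28
f 27 7 24
f 28 24 8
f 27 24 28
f 10 33 29
f 33 9 25
f 29 25 2
f 33 25 29
f 44 43 46
f 44 46 45
f 46 43 47
f 46 47 45
f 47 43 48
f 47 48 45
f 48 43 49
f 48 49 45
f 49 43 50
f 49 50 45
f 50 43 51
f 50 51 45
f 51 43 52
f 51 52 45
f 52 43 53
f 52 53 45
f 53 43 44
f 53 44 45



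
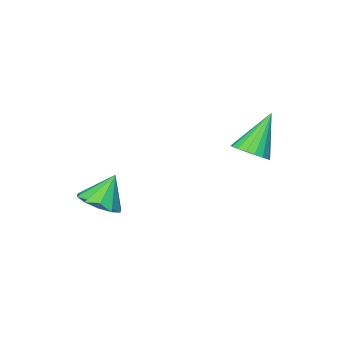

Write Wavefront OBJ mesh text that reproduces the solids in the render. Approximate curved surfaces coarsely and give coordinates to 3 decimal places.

v 0.979 -3.64 -2.431
v 1.81 -4.038 -1.927
v 0.101 -3.72 -1.049
v 1.834 -3.392 -1.874
v 1.532 -2.84 -2.034
v 1.018 -2.594 -2.346
v 0.49 -2.748 -2.69
v 0.149 -3.242 -2.936
v 0.124 -3.888 -2.988
v 0.427 -4.44 -2.828
v 0.94 -4.686 -2.517
v 1.468 -4.532 -2.172
v -3.128 1.349 2.01
v -2.458 1.416 2.546
v -4.432 0.971 3.69
v -2.587 1.775 2.526
v -2.824 2.051 2.405
v -3.121 2.187 2.205
v -3.419 2.157 1.967
v -3.659 1.968 1.737
v -3.794 1.656 1.562
v -3.797 1.283 1.475
v -3.668 0.923 1.495
v -3.431 0.648 1.616
v -3.135 0.512 1.816
v -2.837 0.541 2.054
v -2.596 0.731 2.284
v -2.461 1.043 2.459
f 2 1 4
f 2 4 3
f 4 1 5
f 4 5 3
f 5 1 6
f 5 6 3
f 6 1 7
f 6 7 3
f 7 1 8
f 7 8 3
f 8 1 9
f 8 9 3
f 9 1 10
f 9 10 3
f 10 1 11
f 10 11 3
f 11 1 12
f 11 12 3
f 12 1 2
f 12 2 3
f 14 13 16
f 14 16 15
f 16 13 17
f 16 17 15
f 17 13 18
f 17 18 15
f 18 13 19
f 18 19 15
f 19 13 20
f 19 20 15
f 20 13 21
f 20 21 15
f 21 13 22
f 21 22 15
f 22 13 23
f 22 23 15
f 23 13 24
f 23 24 15
f 24 13 25
f 24 25 15
f 25 13 26
f 25 26 15
f 26 13 27
f 26 27 15
f 27 13 28
f 27 28 15
f 28 13 14
f 28 14 15



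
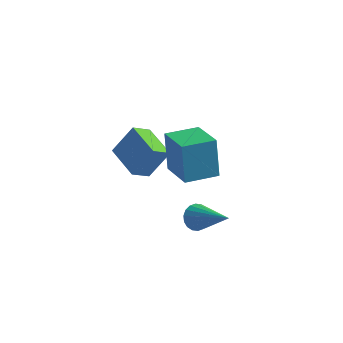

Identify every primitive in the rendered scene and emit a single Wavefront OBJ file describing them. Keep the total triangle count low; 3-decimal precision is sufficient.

v 0.163 -2.538 -1.261
v -0.104 -2.32 0.719
v -1.256 -1.394 -1.578
v -1.522 -1.176 0.403
v 1.142 -1.324 -1.263
v 0.876 -1.106 0.718
v -0.276 -0.18 -1.579
v -0.543 0.038 0.401
v -2.622 -0.546 -3.063
v -2.999 -1.378 -2.544
v -4.148 0.42 -2.621
v -4.525 -0.411 -2.103
v -1.875 -0.009 -1.657
v -2.252 -0.84 -1.139
v -3.401 0.958 -1.216
v -3.778 0.126 -0.697
v 0.754 -2.595 -3.198
v 1.111 -2.092 -3.507
v 2.546 -3.245 -2.182
v 1.014 -1.958 -3.248
v 0.864 -1.95 -2.98
v 0.693 -2.07 -2.755
v 0.534 -2.293 -2.618
v 0.419 -2.577 -2.595
v 0.37 -2.864 -2.692
v 0.397 -3.098 -2.889
v 0.494 -3.232 -3.147
v 0.643 -3.24 -3.416
v 0.815 -3.121 -3.641
v 0.974 -2.897 -3.778
v 1.089 -2.613 -3.801
v 1.138 -2.326 -3.704
f 2 4 1
f 5 2 1
f 1 4 3
f 3 5 1
f 2 8 4
f 6 2 5
f 6 8 2
f 4 8 3
f 7 5 3
f 3 8 7
f 7 6 5
f 8 6 7
f 10 12 9
f 13 10 9
f 9 12 11
f 11 13 9
f 10 16 12
f 14 10 13
f 14 16 10
f 12 16 11
f 15 13 11
f 11 16 15
f 15 14 13
f 16 14 15
f 18 17 20
f 18 20 19
f 20 17 21
f 20 21 19
f 21 17 22
f 21 22 19
f 22 17 23
f 22 23 19
f 23 17 24
f 23 24 19
f 24 17 25
f 24 25 19
f 25 17 26
f 25 26 19
f 26 17 27
f 26 27 19
f 27 17 28
f 27 28 19
f 28 17 29
f 28 29 19
f 29 17 30
f 29 30 19
f 30 17 31
f 30 31 19
f 31 17 32
f 31 32 19
f 32 17 18
f 32 18 19



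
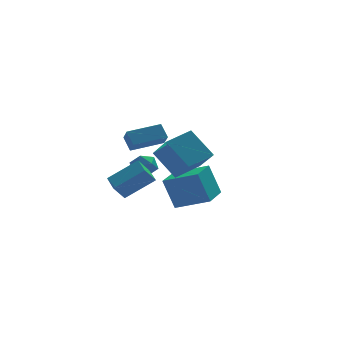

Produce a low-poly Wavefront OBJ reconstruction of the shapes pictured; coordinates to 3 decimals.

v -1.079 1.158 -3.389
v -1.763 0.972 -2.508
v -1.088 2.519 -3.109
v -1.772 2.334 -2.229
v 0.632 0.906 -2.111
v -0.052 0.721 -1.231
v 0.623 2.268 -1.832
v -0.061 2.082 -0.951
v -0.509 -2.707 1.246
v -0.219 -4.221 2.521
v 1.046 -2.022 1.706
v 1.335 -3.536 2.98
v 0.405 -3.784 -0.24
v 0.694 -5.298 1.034
v 1.959 -3.099 0.219
v 2.249 -4.613 1.494
v 3.286 -0.688 -3.418
v 2.697 -0.267 -1.457
v 1.603 0.49 -4.177
v 1.014 0.911 -2.216
v 4.406 0.909 -3.424
v 3.817 1.33 -1.463
v 2.723 2.087 -4.183
v 2.134 2.508 -2.222
v -0.83 0.128 0.952
v -1.029 0.795 1.738
v -0.804 0.955 0.257
v -1.002 1.622 1.043
v 1.162 0.338 1.277
v 0.964 1.005 2.063
v 1.189 1.165 0.582
v 0.99 1.832 1.368
v 0.531 3.788 -1.304
v 1.148 3.17 -1.169
v -0.068 2.97 -2.311
v 0.549 2.352 -2.176
v -0.06 2.511 -1.556
v 0.311 3.017 -0.934
v 0.769 3.123 -2.546
v 1.14 3.629 -1.924
v 1.295 2.76 -1.937
v 0.783 2.381 -1.325
v 0.297 3.759 -2.155
v -0.215 3.38 -1.543
f 2 4 1
f 5 2 1
f 1 4 3
f 3 5 1
f 2 8 4
f 6 2 5
f 6 8 2
f 4 8 3
f 7 5 3
f 3 8 7
f 7 6 5
f 8 6 7
f 10 12 9
f 13 10 9
f 9 12 11
f 11 13 9
f 10 16 12
f 14 10 13
f 14 16 10
f 12 16 11
f 15 13 11
f 11 16 15
f 15 14 13
f 16 14 15
f 18 20 17
f 21 18 17
f 17 20 19
f 19 21 17
f 18 24 20
f 22 18 21
f 22 24 18
f 20 24 19
f 23 21 19
f 19 24 23
f 23 22 21
f 24 22 23
f 26 28 25
f 29 26 25
f 25 28 27
f 27 29 25
f 26 32 28
f 30 26 29
f 30 32 26
f 28 32 27
f 31 29 27
f 27 32 31
f 31 30 29
f 32 30 31
f 33 44 38
f 33 38 34
f 33 34 40
f 33 40 43
f 33 43 44
f 34 38 42
f 38 44 37
f 44 43 35
f 43 40 39
f 40 34 41
f 36 42 37
f 36 37 35
f 36 35 39
f 36 39 41
f 36 41 42
f 37 42 38
f 35 37 44
f 39 35 43
f 41 39 40
f 42 41 34

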